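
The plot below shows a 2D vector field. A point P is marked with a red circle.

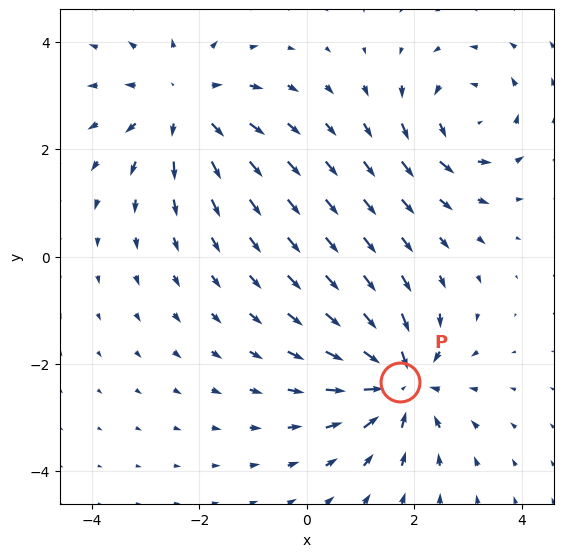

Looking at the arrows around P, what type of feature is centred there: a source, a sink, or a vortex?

sink

At P (1.7, -2.3) the arrows converge inward. Divergence about -5, curl ≈0 — negative divergence with near-zero curl is a sink.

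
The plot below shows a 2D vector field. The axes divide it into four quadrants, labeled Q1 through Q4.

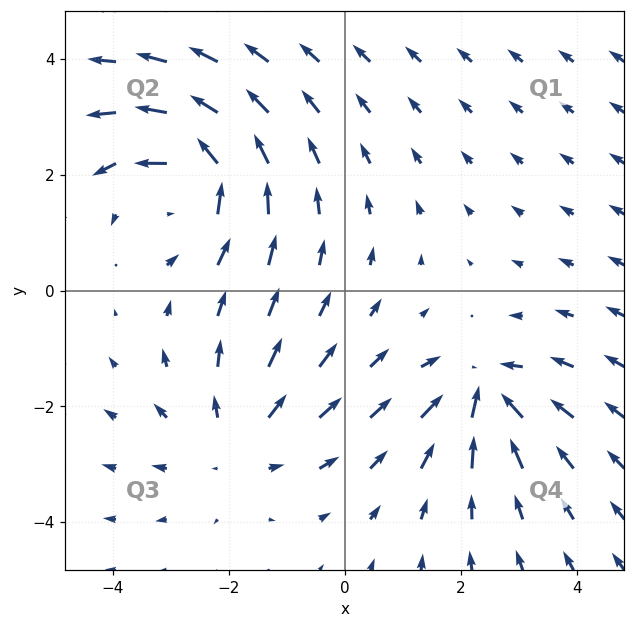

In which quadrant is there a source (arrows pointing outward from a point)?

Q3

The source sits at approximately (-1.9, -2.6), which lies in quadrant Q3. The divergence there is about +2, positive as expected for a source.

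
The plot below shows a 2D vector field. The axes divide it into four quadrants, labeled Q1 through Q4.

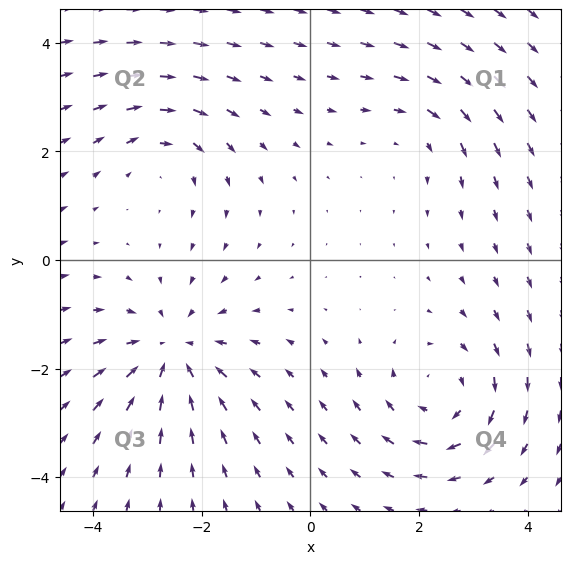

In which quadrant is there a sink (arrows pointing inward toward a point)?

The sink sits at approximately (-2.6, -1.7), which lies in quadrant Q3. The divergence there is about -4, negative as expected for a sink.

Q3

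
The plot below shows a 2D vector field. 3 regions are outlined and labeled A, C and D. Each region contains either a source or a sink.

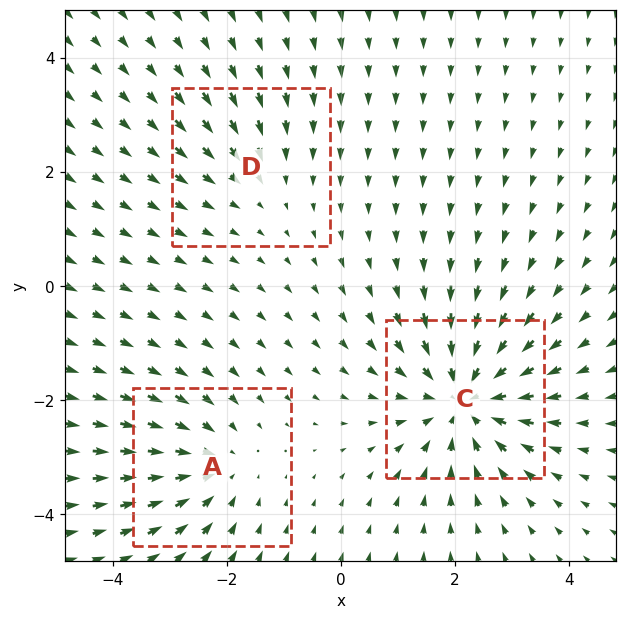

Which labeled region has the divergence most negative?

C

Divergence at each region's feature centre — A: about -3, C: about -5, D: about -2. Region C is most negative.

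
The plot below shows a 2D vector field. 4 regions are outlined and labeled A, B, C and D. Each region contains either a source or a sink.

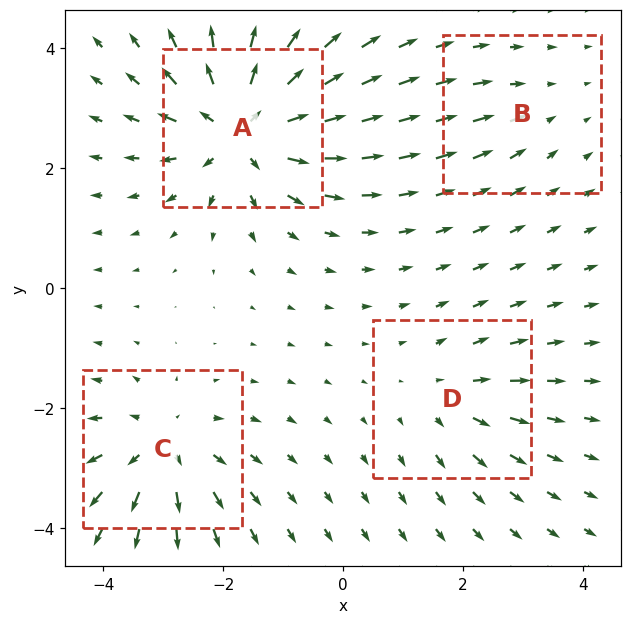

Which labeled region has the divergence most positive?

A

Divergence at each region's feature centre — A: about +8, B: about -2, C: about +5, D: about +3. Region A is most positive.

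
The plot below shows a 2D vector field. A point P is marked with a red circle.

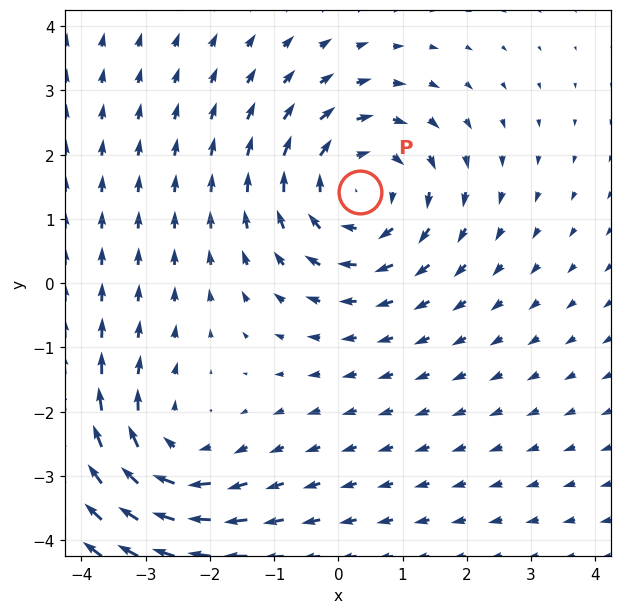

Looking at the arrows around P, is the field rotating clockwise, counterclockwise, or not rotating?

clockwise

Near P at (0.3, 1.4) the arrows circulate clockwise. The curl (z-component) there is about -4; negative curl means clockwise rotation.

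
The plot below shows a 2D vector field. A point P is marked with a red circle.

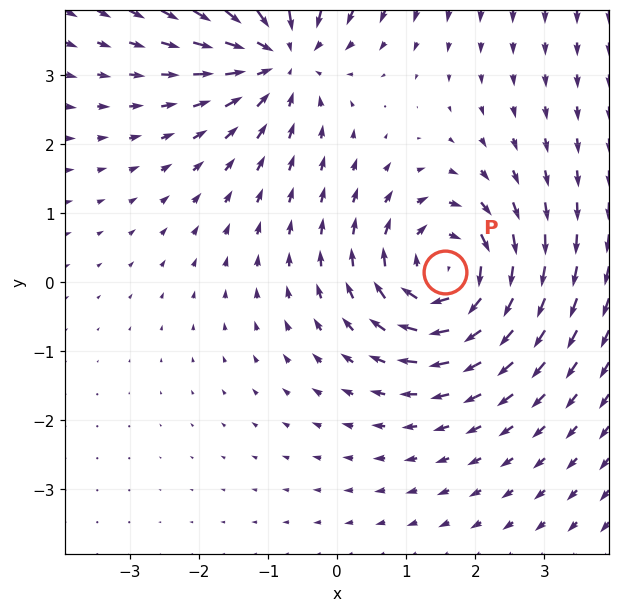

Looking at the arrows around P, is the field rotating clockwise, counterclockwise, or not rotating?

Near P at (1.6, 0.2) the arrows circulate clockwise. The curl (z-component) there is about -5; negative curl means clockwise rotation.

clockwise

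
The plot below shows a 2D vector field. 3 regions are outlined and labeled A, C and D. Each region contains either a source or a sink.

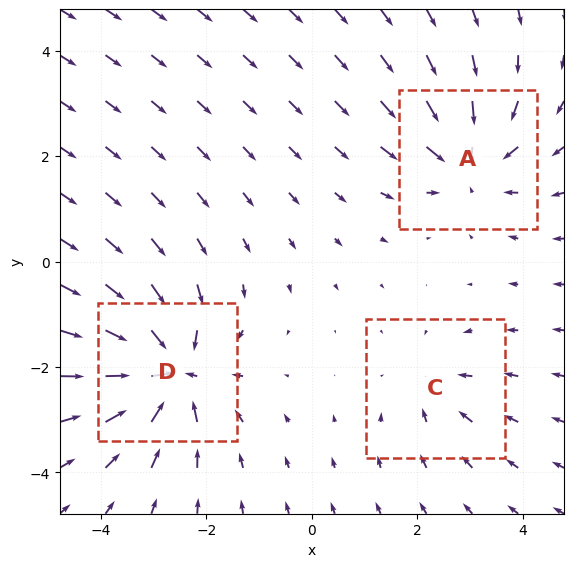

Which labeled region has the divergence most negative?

Divergence at each region's feature centre — A: about -4, C: about -2, D: about -6. Region D is most negative.

D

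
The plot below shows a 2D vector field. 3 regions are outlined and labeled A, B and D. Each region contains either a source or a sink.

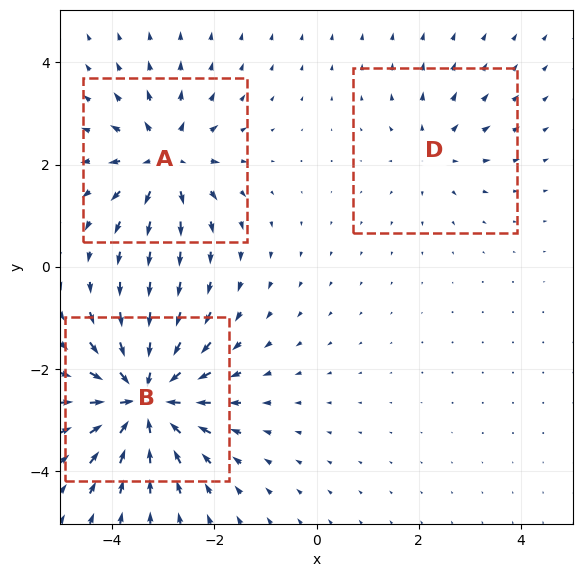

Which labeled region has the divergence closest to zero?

D

Divergence at each region's feature centre — A: about +4, B: about -6, D: about +2. Region D is closest to zero.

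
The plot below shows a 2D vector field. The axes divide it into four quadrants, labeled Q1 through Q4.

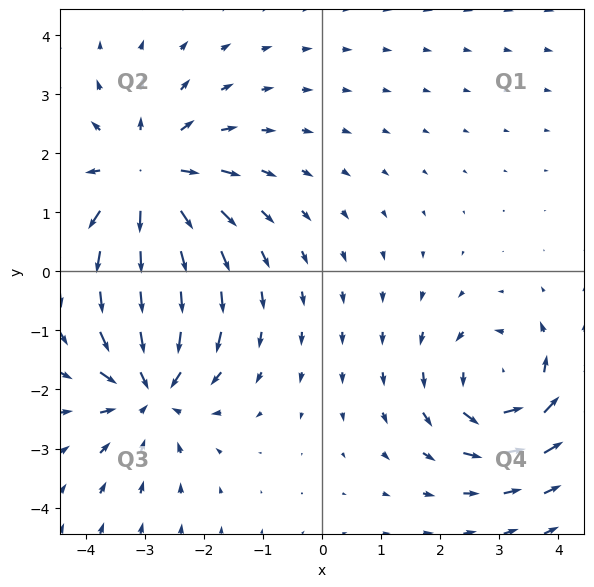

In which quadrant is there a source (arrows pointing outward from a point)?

The source sits at approximately (-2.9, 1.6), which lies in quadrant Q2. The divergence there is about +3, positive as expected for a source.

Q2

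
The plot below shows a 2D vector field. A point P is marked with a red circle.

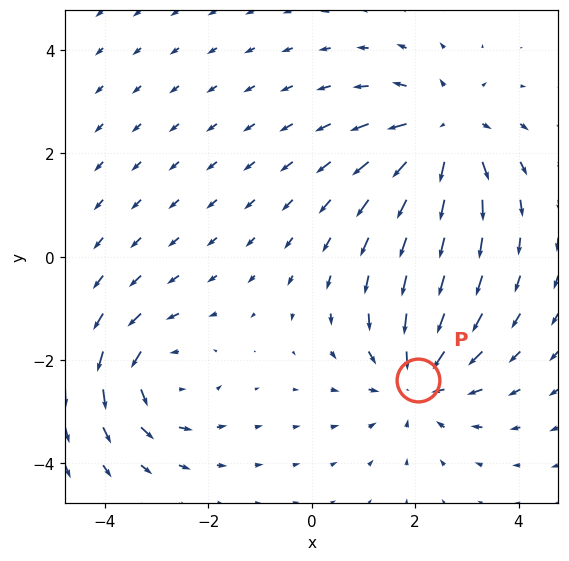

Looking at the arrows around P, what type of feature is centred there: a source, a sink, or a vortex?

sink

At P (2.1, -2.4) the arrows converge inward. Divergence about -4, curl ≈0 — negative divergence with near-zero curl is a sink.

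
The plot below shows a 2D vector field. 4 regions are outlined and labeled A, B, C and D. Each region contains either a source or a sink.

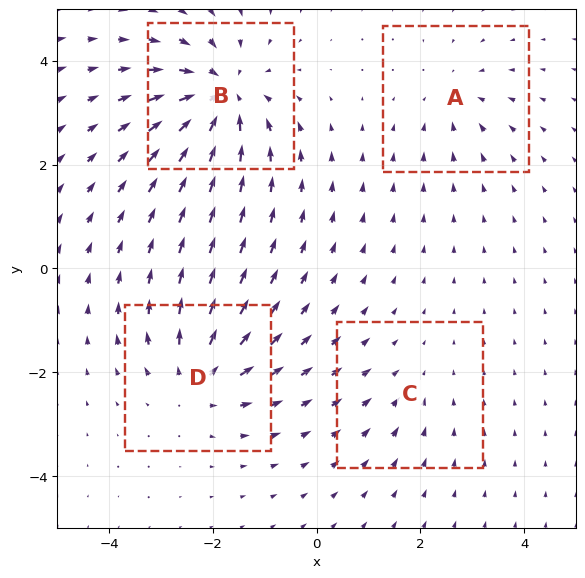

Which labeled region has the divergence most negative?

B

Divergence at each region's feature centre — A: about -3, B: about -7, C: about -2, D: about +5. Region B is most negative.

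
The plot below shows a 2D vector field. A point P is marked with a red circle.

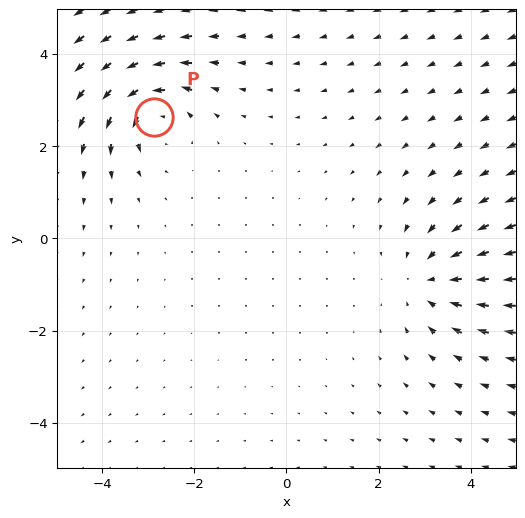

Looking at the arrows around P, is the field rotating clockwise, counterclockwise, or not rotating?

counterclockwise

Near P at (-2.9, 2.6) the arrows circulate counterclockwise. The curl (z-component) there is about +4; positive curl means counterclockwise rotation.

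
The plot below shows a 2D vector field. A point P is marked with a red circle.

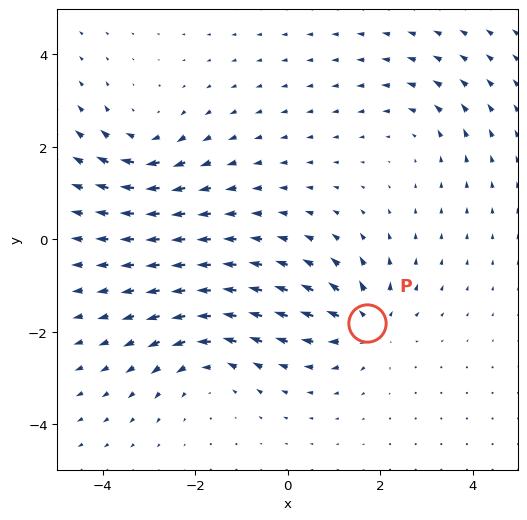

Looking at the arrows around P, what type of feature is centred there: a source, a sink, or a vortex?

At P (1.7, -1.8) the arrows spread outward. Divergence about +5, curl ≈0 — positive divergence with near-zero curl is a source.

source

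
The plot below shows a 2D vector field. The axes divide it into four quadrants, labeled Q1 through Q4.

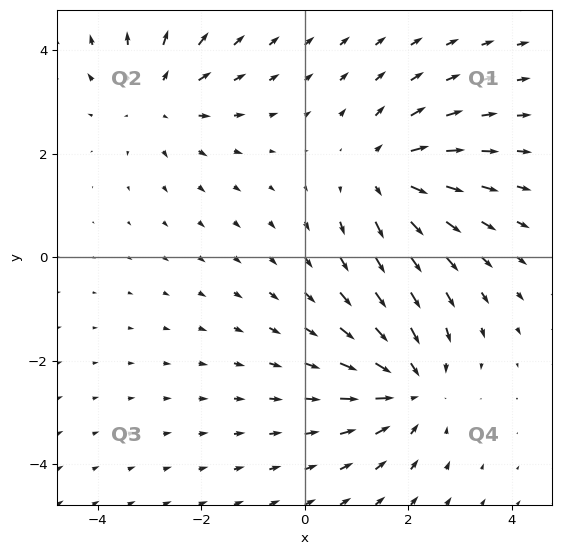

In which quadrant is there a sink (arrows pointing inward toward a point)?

The sink sits at approximately (2.0, -2.5), which lies in quadrant Q4. The divergence there is about -4, negative as expected for a sink.

Q4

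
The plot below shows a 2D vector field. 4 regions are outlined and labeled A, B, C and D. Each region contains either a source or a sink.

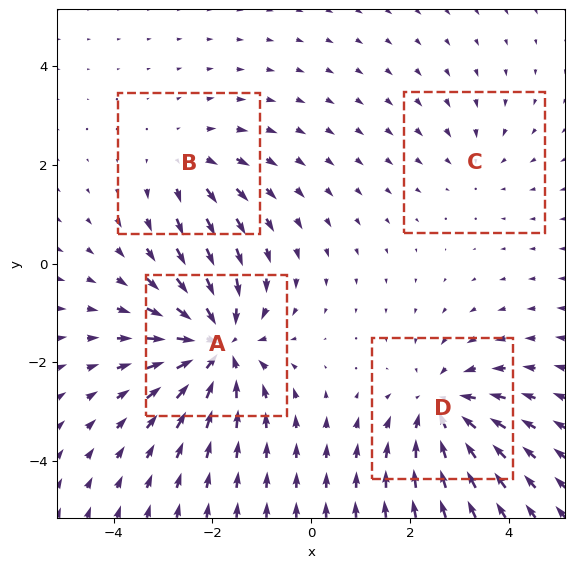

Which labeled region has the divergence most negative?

Divergence at each region's feature centre — A: about -6, B: about +3, C: about -2, D: about -5. Region A is most negative.

A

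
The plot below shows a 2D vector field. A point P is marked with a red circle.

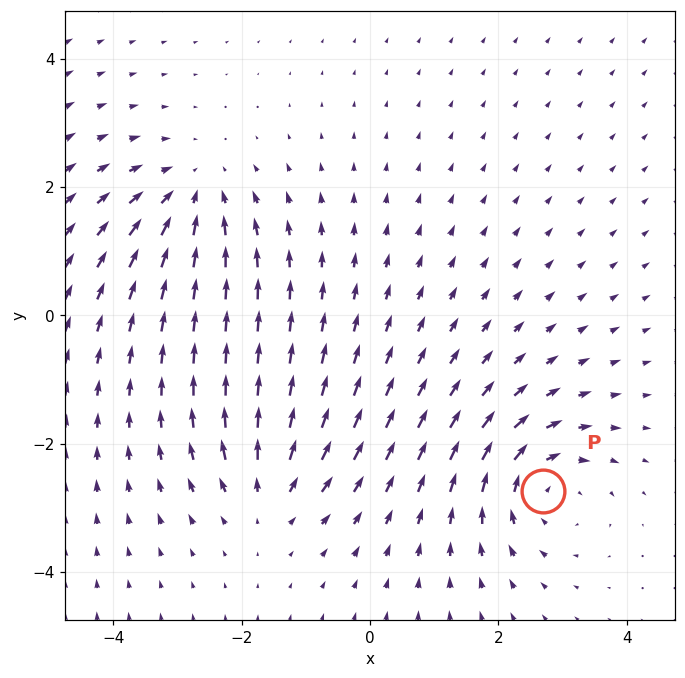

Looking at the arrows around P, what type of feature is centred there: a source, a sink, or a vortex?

vortex

At P (2.7, -2.7) the arrows circulate clockwise. Divergence ≈0, curl about -5 — near-zero divergence with nonzero curl is a vortex.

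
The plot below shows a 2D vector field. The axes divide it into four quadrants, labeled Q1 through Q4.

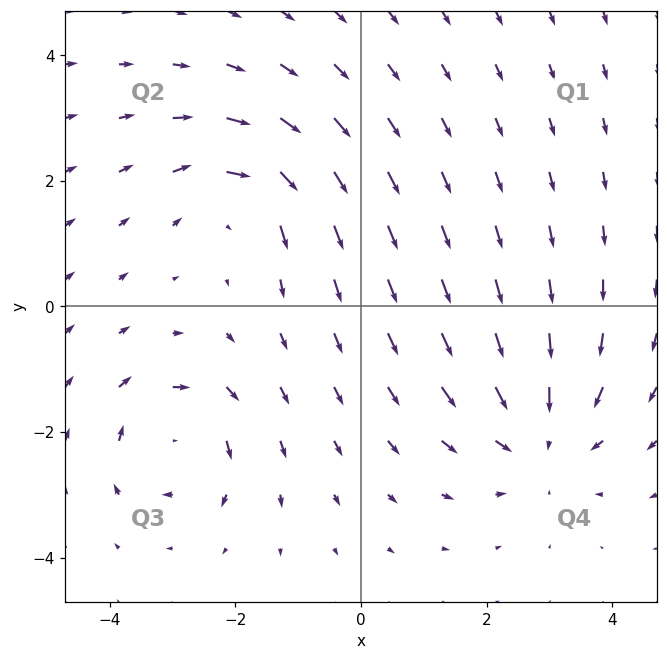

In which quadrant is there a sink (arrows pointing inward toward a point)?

The sink sits at approximately (2.9, -2.1), which lies in quadrant Q4. The divergence there is about -3, negative as expected for a sink.

Q4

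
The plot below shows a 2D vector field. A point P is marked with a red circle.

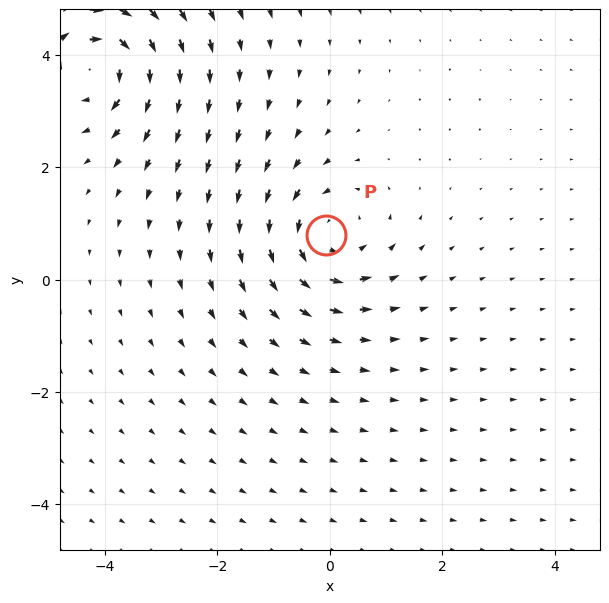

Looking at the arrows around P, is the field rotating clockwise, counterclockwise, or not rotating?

Near P at (-0.1, 0.8) the arrows circulate counterclockwise. The curl (z-component) there is about +4; positive curl means counterclockwise rotation.

counterclockwise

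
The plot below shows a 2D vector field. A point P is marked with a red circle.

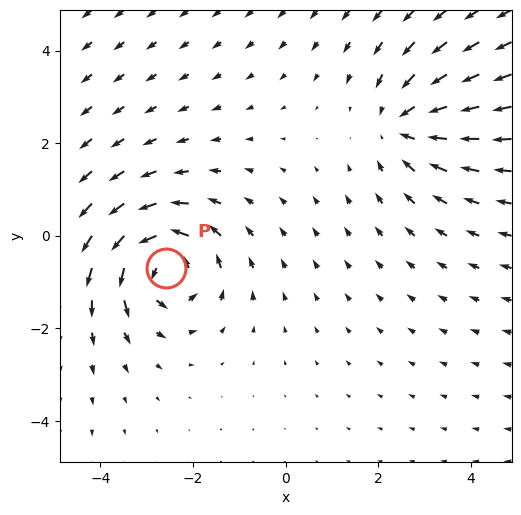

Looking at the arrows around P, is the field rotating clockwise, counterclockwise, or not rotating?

counterclockwise

Near P at (-2.6, -0.7) the arrows circulate counterclockwise. The curl (z-component) there is about +5; positive curl means counterclockwise rotation.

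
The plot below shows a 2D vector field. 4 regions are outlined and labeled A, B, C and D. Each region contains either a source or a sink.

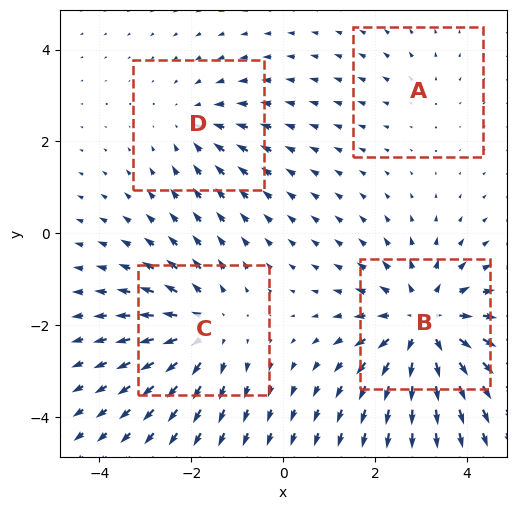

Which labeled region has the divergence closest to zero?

A

Divergence at each region's feature centre — A: about +2, B: about +6, C: about +4, D: about -3. Region A is closest to zero.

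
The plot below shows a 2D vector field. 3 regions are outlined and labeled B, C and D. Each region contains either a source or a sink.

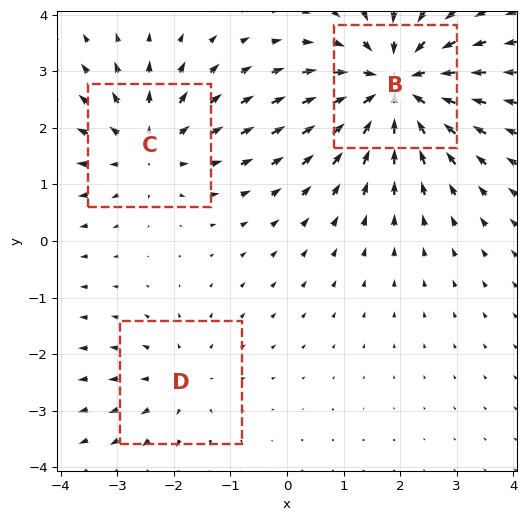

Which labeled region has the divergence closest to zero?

Divergence at each region's feature centre — B: about -5, C: about +3, D: about +2. Region D is closest to zero.

D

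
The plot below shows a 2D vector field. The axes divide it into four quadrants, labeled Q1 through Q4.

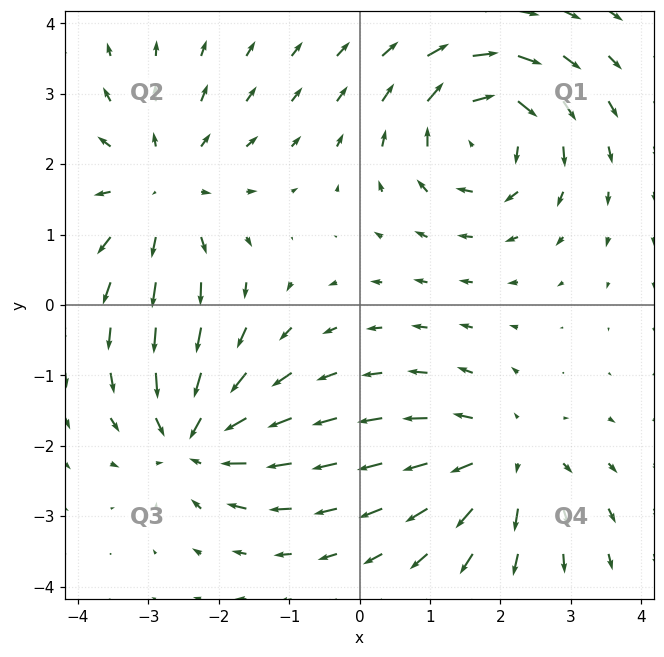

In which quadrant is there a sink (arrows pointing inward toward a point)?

The sink sits at approximately (-2.3, -1.9), which lies in quadrant Q3. The divergence there is about -5, negative as expected for a sink.

Q3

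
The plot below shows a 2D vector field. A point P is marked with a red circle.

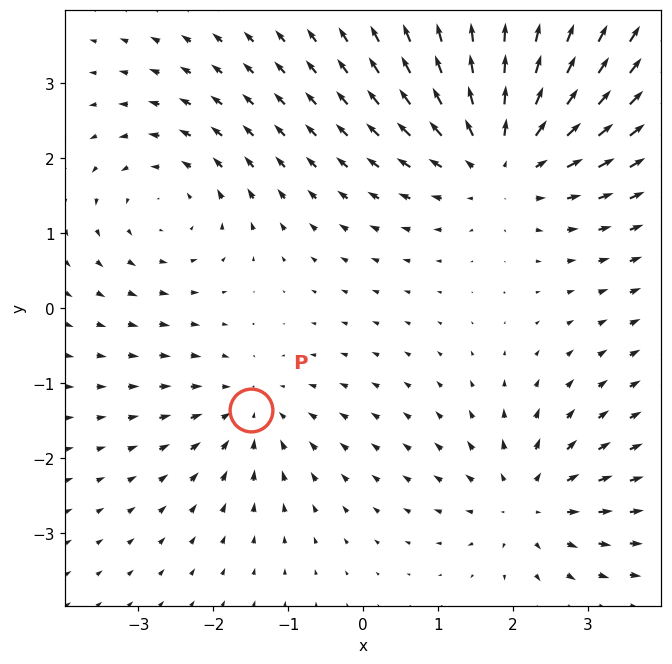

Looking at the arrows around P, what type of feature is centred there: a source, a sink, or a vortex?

At P (-1.5, -1.4) the arrows converge inward. Divergence about -3, curl ≈0 — negative divergence with near-zero curl is a sink.

sink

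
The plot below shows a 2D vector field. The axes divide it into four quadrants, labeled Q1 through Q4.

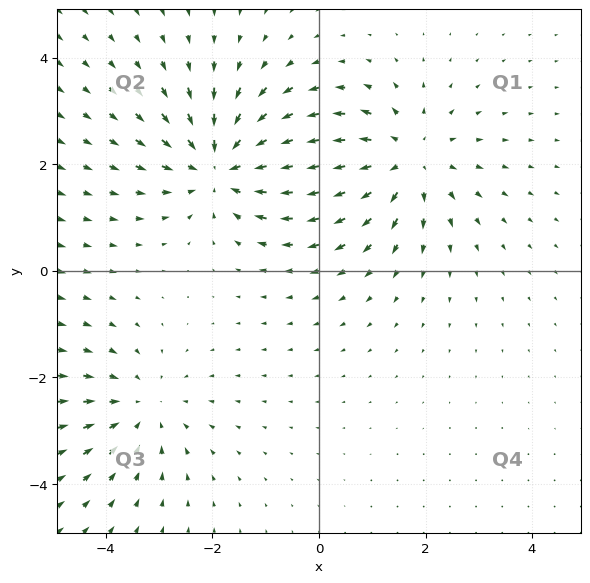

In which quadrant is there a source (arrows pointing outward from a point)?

The source sits at approximately (1.6, 2.1), which lies in quadrant Q1. The divergence there is about +3, positive as expected for a source.

Q1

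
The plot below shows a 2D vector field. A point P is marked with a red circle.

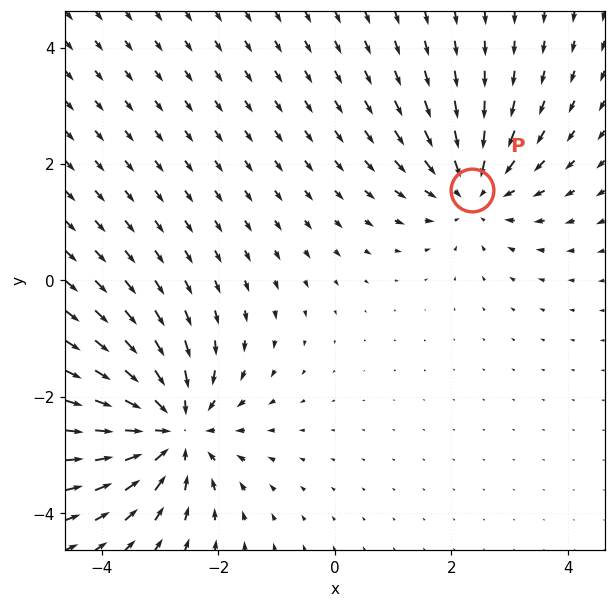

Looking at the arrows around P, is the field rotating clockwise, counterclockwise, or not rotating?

Near P at (2.4, 1.6) the arrows show no circulation. The curl there is ≈0.

not rotating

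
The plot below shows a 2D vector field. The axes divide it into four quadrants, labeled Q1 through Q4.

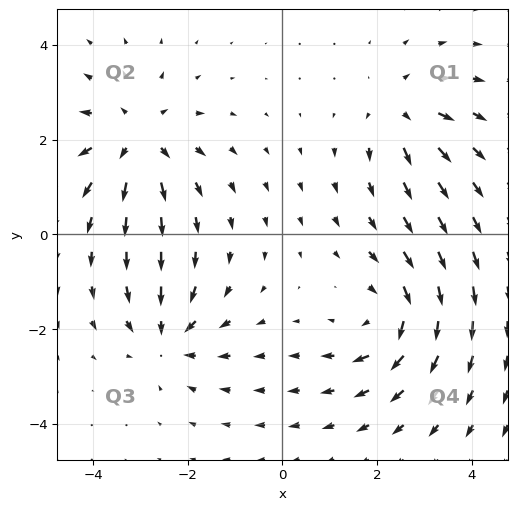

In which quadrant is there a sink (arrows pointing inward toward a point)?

The sink sits at approximately (-2.4, -2.2), which lies in quadrant Q3. The divergence there is about -4, negative as expected for a sink.

Q3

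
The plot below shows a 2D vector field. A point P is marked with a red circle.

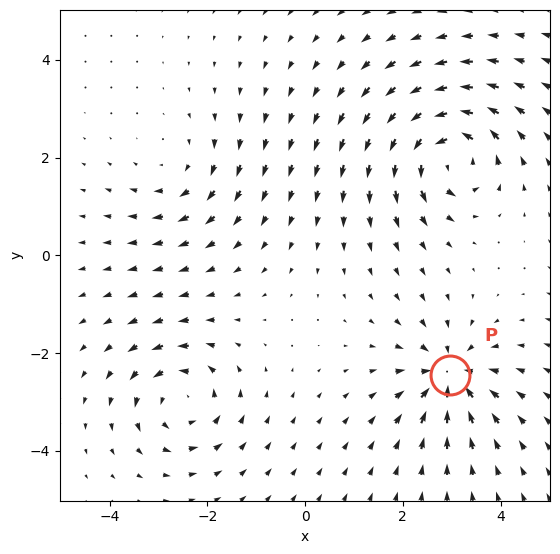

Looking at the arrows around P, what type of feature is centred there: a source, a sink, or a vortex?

At P (3.0, -2.5) the arrows converge inward. Divergence about -4, curl ≈0 — negative divergence with near-zero curl is a sink.

sink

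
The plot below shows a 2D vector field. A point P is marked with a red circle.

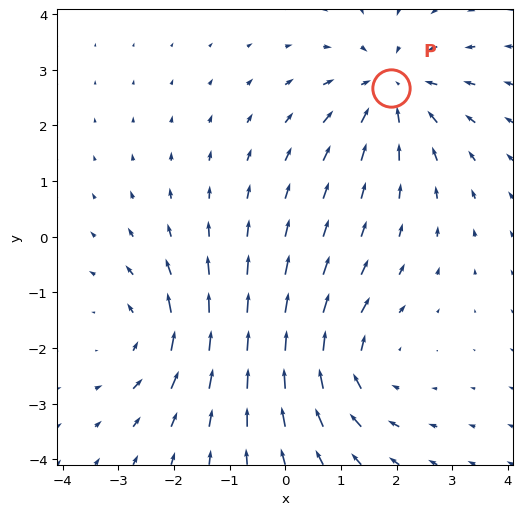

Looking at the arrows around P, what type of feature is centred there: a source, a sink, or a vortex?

At P (1.9, 2.7) the arrows converge inward. Divergence about -4, curl ≈0 — negative divergence with near-zero curl is a sink.

sink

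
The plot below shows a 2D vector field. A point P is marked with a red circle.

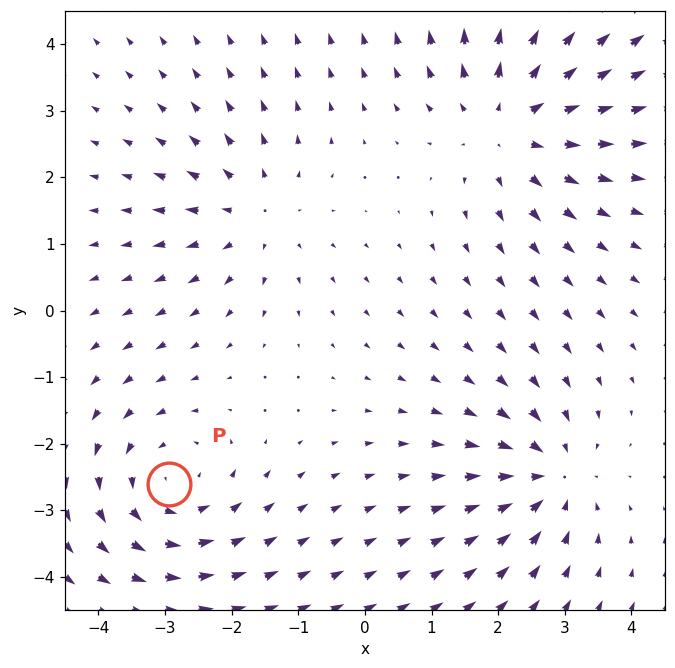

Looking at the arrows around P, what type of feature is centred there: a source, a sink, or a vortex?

At P (-2.9, -2.6) the arrows circulate counterclockwise. Divergence ≈0, curl about +4 — near-zero divergence with nonzero curl is a vortex.

vortex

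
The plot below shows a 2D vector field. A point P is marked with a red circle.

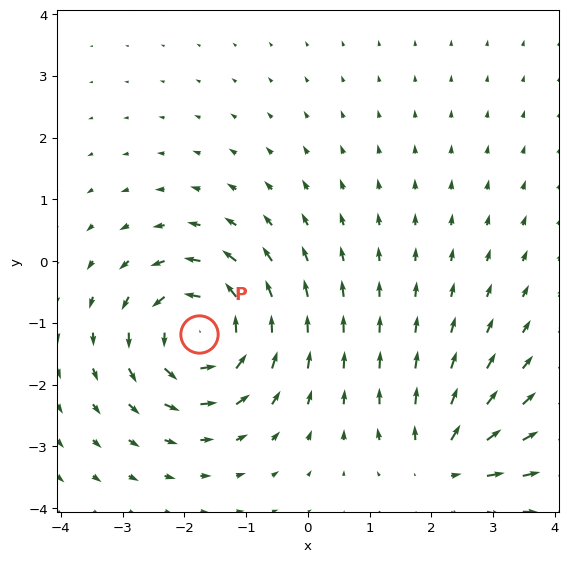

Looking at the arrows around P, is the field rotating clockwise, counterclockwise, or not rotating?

counterclockwise

Near P at (-1.8, -1.2) the arrows circulate counterclockwise. The curl (z-component) there is about +6; positive curl means counterclockwise rotation.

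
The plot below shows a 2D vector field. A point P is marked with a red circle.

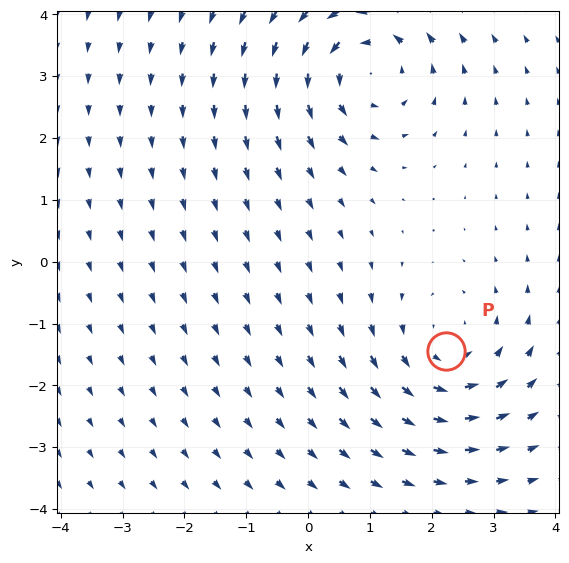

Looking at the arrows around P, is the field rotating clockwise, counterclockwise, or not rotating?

Near P at (2.2, -1.4) the arrows circulate counterclockwise. The curl (z-component) there is about +3; positive curl means counterclockwise rotation.

counterclockwise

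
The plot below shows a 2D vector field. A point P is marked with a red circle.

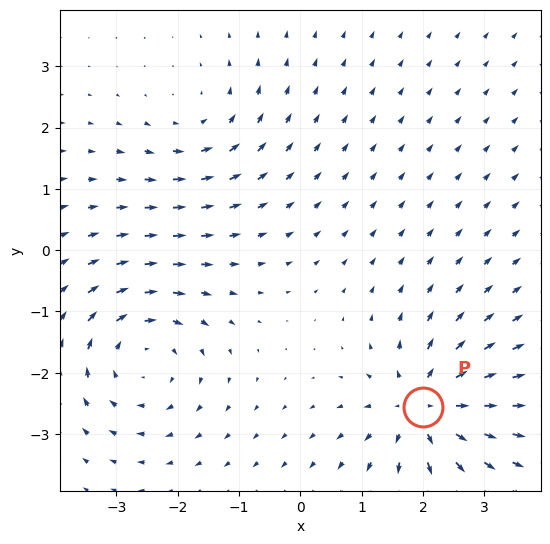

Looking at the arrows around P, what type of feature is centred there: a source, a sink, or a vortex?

At P (2.0, -2.6) the arrows spread outward. Divergence about +6, curl ≈0 — positive divergence with near-zero curl is a source.

source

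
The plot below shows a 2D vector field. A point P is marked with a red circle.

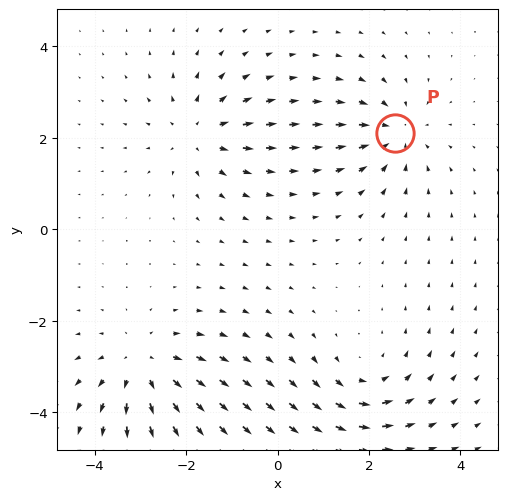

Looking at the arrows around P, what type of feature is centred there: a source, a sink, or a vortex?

At P (2.6, 2.1) the arrows converge inward. Divergence about -4, curl ≈0 — negative divergence with near-zero curl is a sink.

sink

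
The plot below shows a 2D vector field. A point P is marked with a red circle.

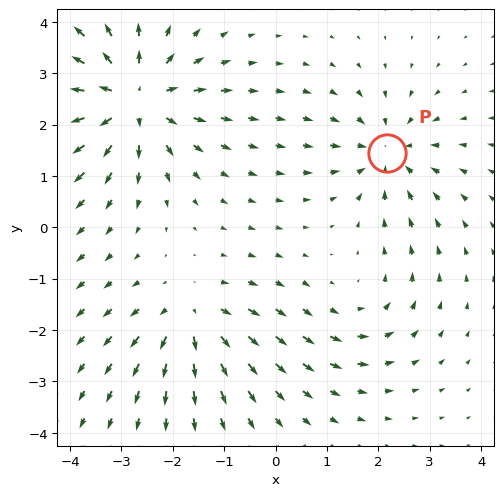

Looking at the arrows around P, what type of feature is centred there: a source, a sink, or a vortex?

sink

At P (2.2, 1.4) the arrows converge inward. Divergence about -3, curl ≈0 — negative divergence with near-zero curl is a sink.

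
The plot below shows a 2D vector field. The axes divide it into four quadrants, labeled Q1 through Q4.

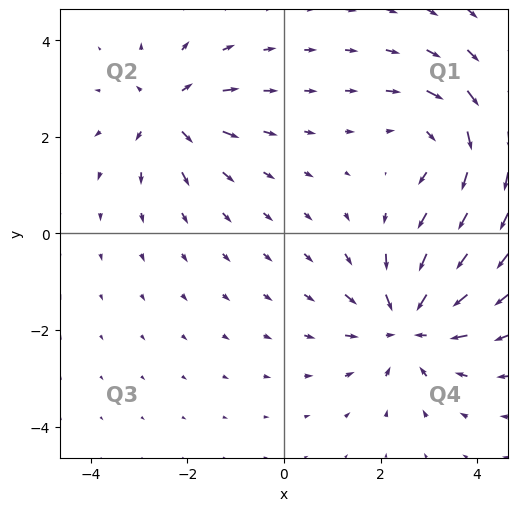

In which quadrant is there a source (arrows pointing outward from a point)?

The source sits at approximately (-2.4, 2.5), which lies in quadrant Q2. The divergence there is about +4, positive as expected for a source.

Q2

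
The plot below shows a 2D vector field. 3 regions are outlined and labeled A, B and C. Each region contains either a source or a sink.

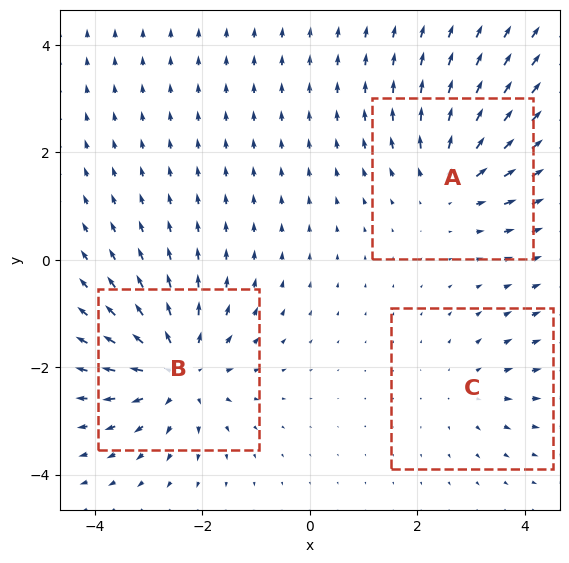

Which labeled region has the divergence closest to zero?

C

Divergence at each region's feature centre — A: about +4, B: about +5, C: about +2. Region C is closest to zero.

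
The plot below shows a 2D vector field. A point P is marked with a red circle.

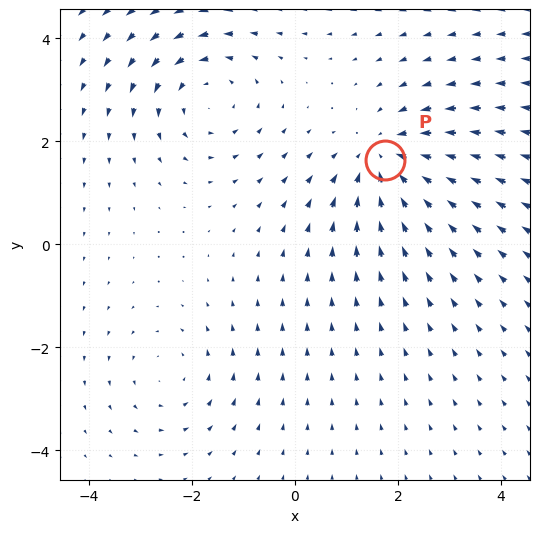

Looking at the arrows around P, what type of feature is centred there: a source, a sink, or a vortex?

At P (1.8, 1.6) the arrows converge inward. Divergence about -4, curl ≈0 — negative divergence with near-zero curl is a sink.

sink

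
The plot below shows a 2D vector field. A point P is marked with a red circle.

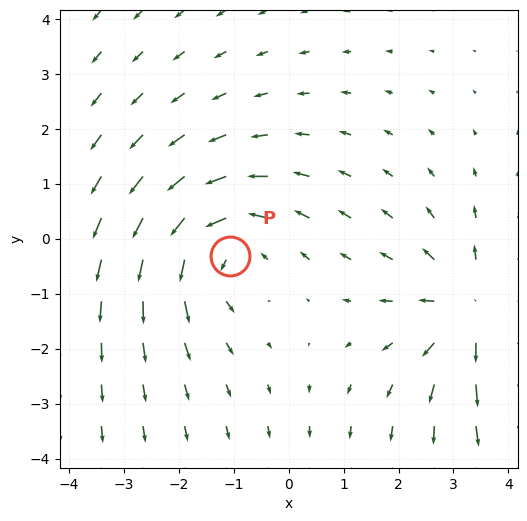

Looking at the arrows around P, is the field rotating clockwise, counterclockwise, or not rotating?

Near P at (-1.1, -0.3) the arrows circulate counterclockwise. The curl (z-component) there is about +2; positive curl means counterclockwise rotation.

counterclockwise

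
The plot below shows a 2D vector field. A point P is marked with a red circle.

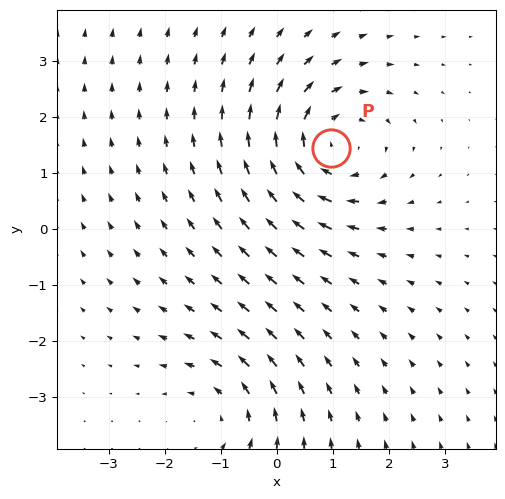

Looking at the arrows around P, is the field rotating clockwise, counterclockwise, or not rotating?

clockwise

Near P at (1.0, 1.4) the arrows circulate clockwise. The curl (z-component) there is about -3; negative curl means clockwise rotation.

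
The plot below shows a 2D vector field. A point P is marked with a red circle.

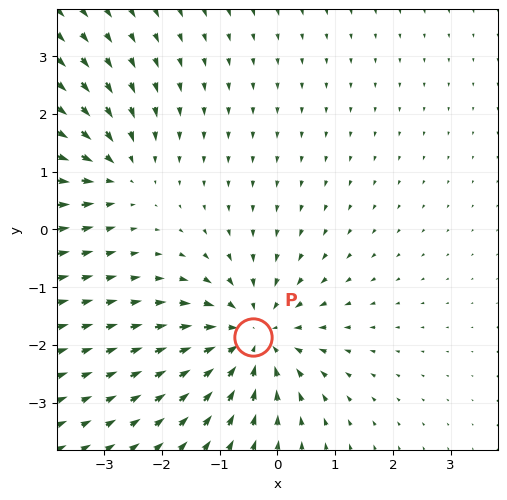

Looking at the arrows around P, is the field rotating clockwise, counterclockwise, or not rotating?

not rotating

Near P at (-0.4, -1.9) the arrows show no circulation. The curl there is ≈0.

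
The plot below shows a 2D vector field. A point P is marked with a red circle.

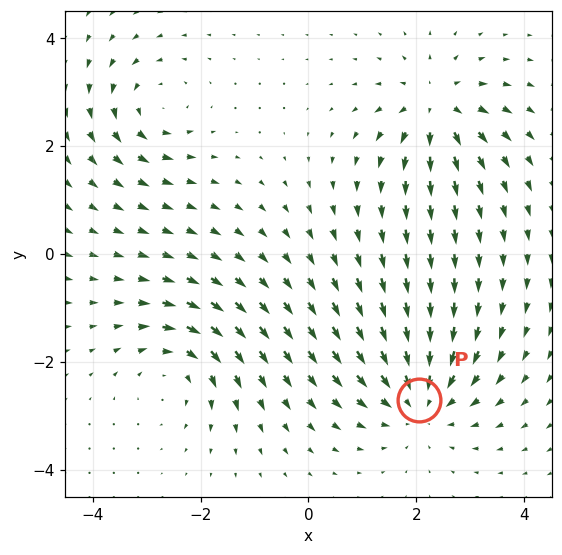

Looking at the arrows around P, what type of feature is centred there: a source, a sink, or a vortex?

sink

At P (2.1, -2.7) the arrows converge inward. Divergence about -4, curl ≈0 — negative divergence with near-zero curl is a sink.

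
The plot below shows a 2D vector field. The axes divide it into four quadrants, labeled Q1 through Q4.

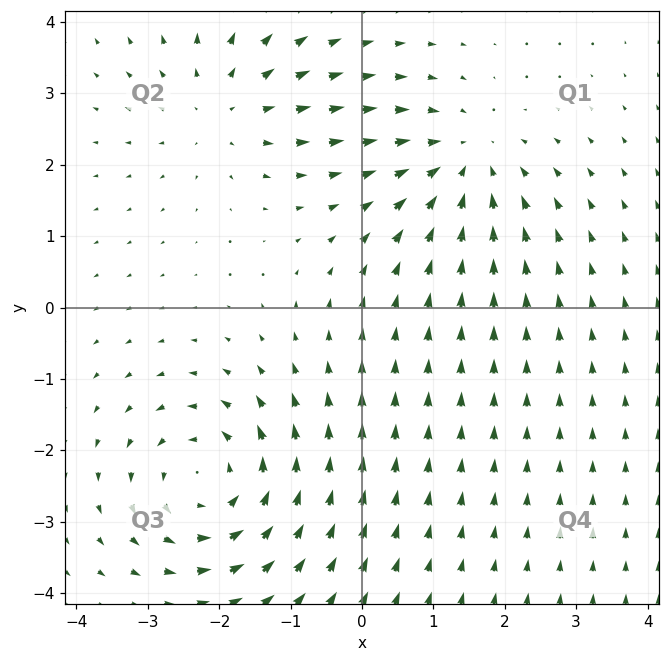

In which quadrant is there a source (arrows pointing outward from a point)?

The source sits at approximately (-1.9, 2.8), which lies in quadrant Q2. The divergence there is about +3, positive as expected for a source.

Q2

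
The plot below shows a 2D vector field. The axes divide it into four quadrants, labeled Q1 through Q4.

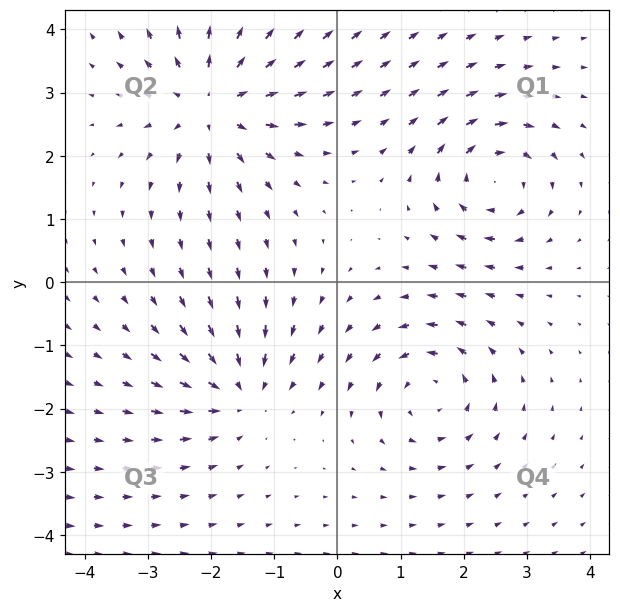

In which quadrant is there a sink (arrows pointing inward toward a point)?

The sink sits at approximately (-1.6, -1.7), which lies in quadrant Q3. The divergence there is about -4, negative as expected for a sink.

Q3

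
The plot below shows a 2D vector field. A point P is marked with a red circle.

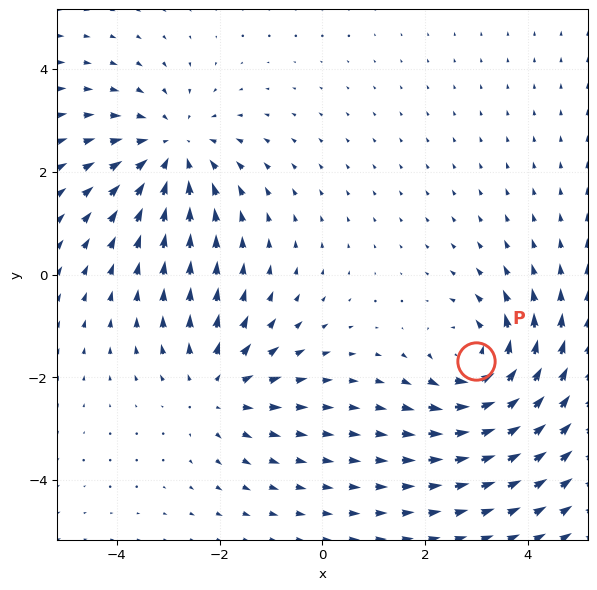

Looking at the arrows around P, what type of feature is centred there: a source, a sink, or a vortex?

At P (3.0, -1.7) the arrows circulate counterclockwise. Divergence ≈0, curl about +4 — near-zero divergence with nonzero curl is a vortex.

vortex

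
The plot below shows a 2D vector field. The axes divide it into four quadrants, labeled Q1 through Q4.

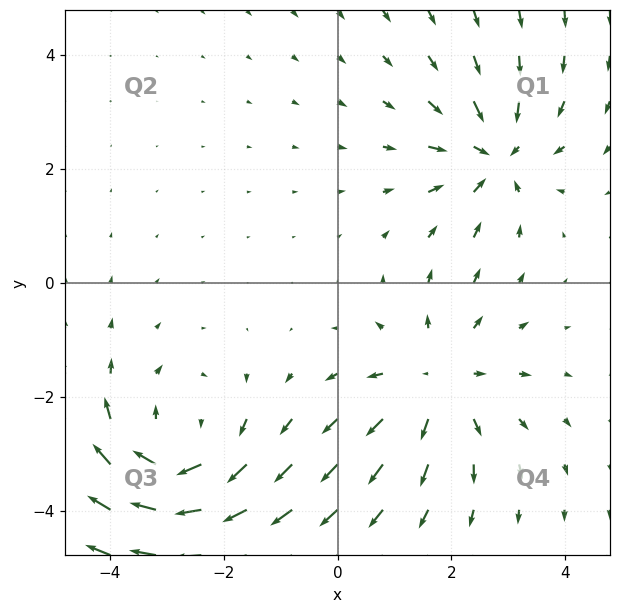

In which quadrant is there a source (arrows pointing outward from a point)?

Q4

The source sits at approximately (1.8, -1.7), which lies in quadrant Q4. The divergence there is about +3, positive as expected for a source.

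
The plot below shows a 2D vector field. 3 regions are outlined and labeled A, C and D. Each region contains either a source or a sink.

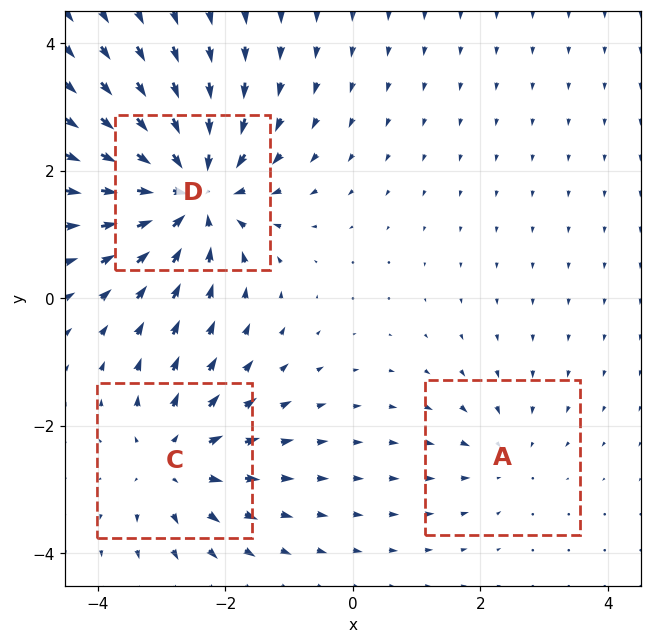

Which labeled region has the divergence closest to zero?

A

Divergence at each region's feature centre — A: about -2, C: about +3, D: about -5. Region A is closest to zero.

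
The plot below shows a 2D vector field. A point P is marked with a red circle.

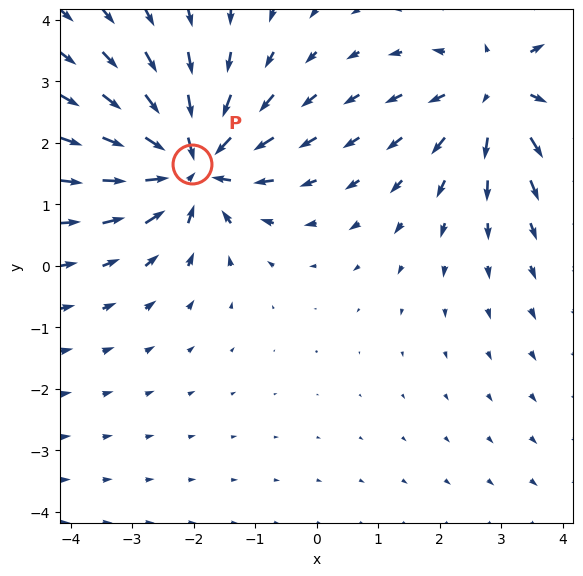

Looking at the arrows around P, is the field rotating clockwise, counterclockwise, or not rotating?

Near P at (-2.0, 1.7) the arrows show no circulation. The curl there is ≈0.

not rotating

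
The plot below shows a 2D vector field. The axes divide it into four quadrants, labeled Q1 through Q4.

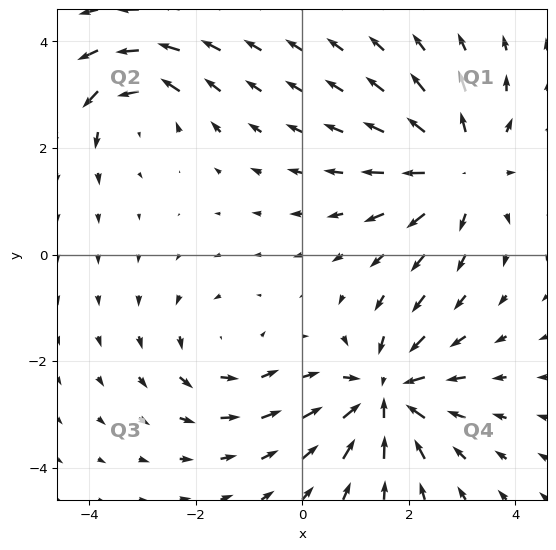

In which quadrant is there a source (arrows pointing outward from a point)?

The source sits at approximately (2.9, 1.6), which lies in quadrant Q1. The divergence there is about +4, positive as expected for a source.

Q1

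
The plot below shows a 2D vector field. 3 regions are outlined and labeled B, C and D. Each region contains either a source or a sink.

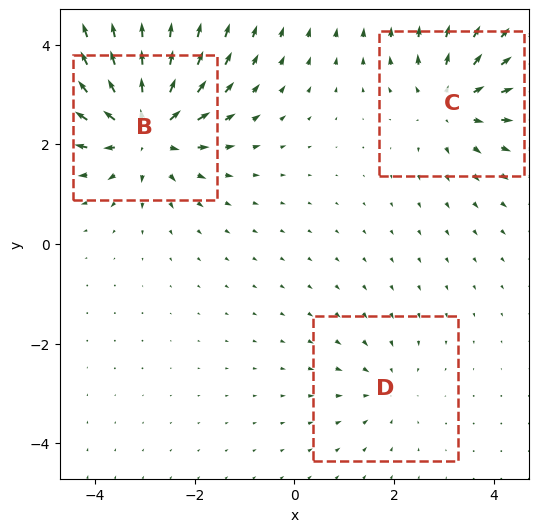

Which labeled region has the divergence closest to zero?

D

Divergence at each region's feature centre — B: about +6, C: about +4, D: about -2. Region D is closest to zero.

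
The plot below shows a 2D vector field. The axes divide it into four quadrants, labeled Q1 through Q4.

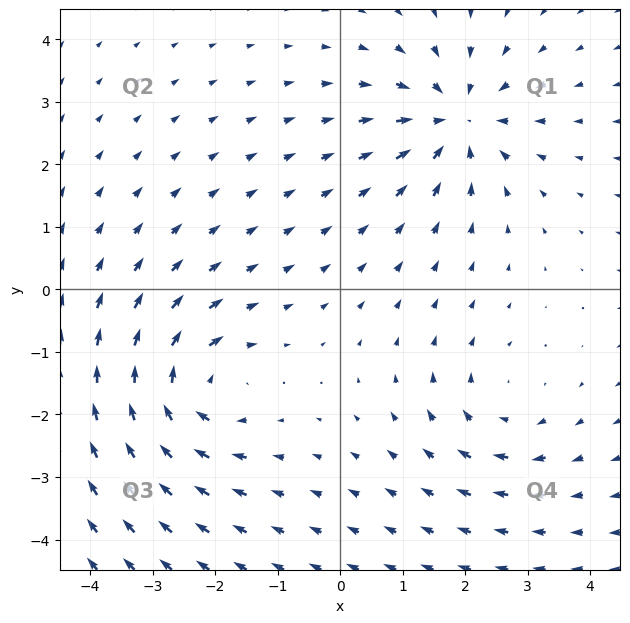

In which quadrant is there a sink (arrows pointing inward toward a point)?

Q1

The sink sits at approximately (1.9, 2.7), which lies in quadrant Q1. The divergence there is about -4, negative as expected for a sink.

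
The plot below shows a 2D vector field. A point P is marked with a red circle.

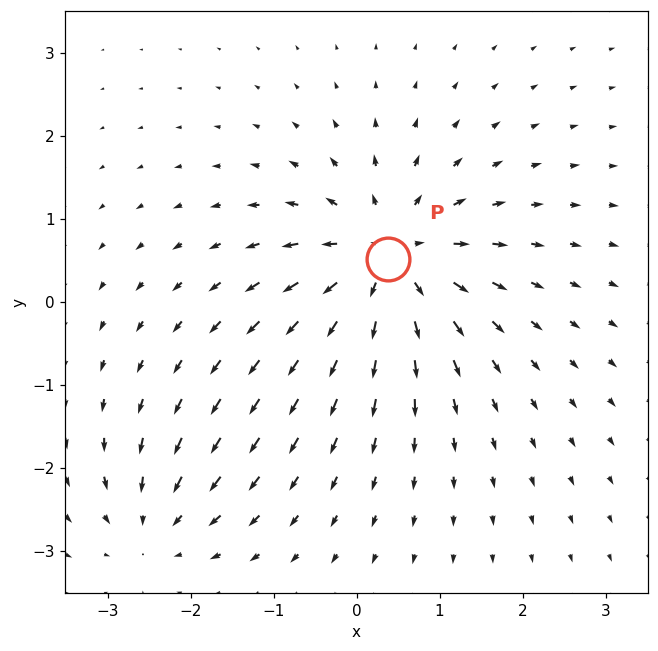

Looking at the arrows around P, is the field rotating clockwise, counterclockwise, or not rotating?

Near P at (0.4, 0.5) the arrows show no circulation. The curl there is ≈0.

not rotating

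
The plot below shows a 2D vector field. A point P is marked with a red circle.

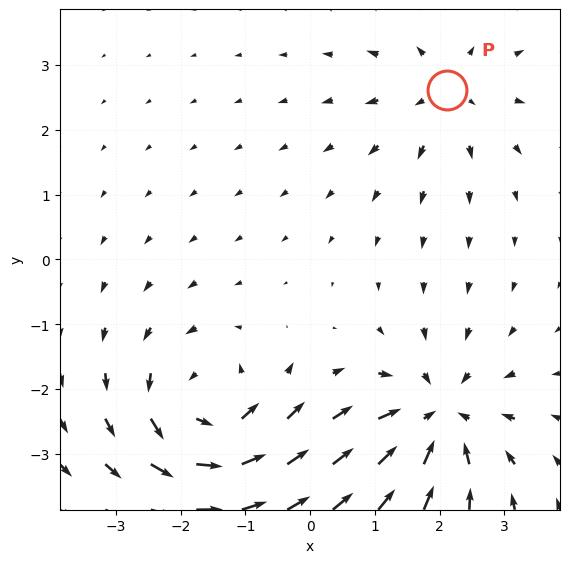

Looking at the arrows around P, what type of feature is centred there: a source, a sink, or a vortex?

source

At P (2.1, 2.6) the arrows spread outward. Divergence about +3, curl ≈0 — positive divergence with near-zero curl is a source.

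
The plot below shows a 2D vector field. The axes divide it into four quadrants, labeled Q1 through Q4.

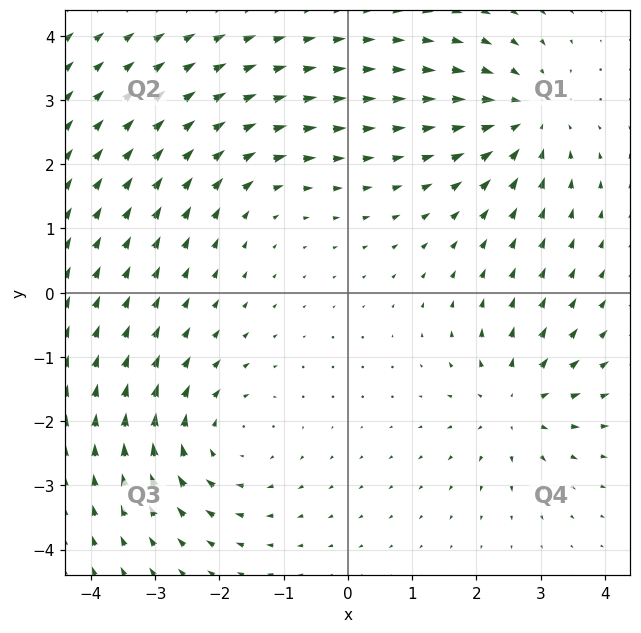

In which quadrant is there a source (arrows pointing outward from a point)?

Q4

The source sits at approximately (2.6, -1.7), which lies in quadrant Q4. The divergence there is about +5, positive as expected for a source.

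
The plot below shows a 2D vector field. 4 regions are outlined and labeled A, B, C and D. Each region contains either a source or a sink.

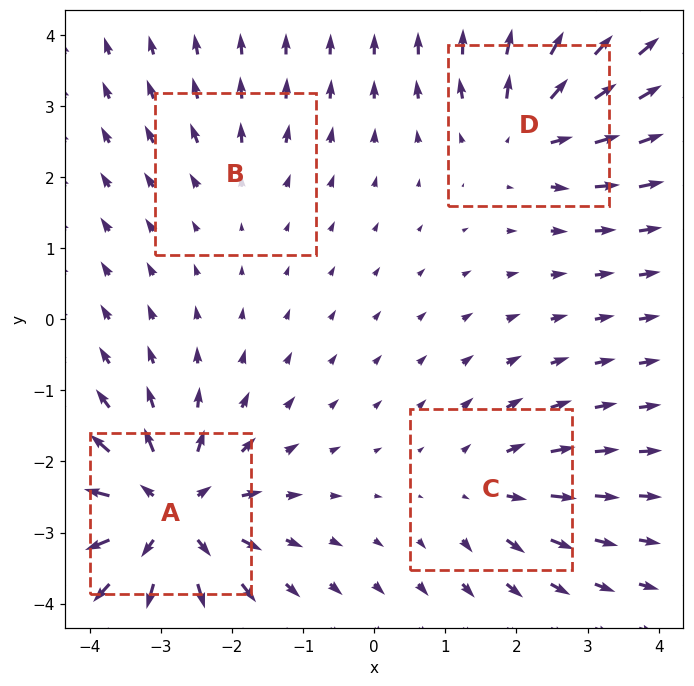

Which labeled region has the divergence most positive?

Divergence at each region's feature centre — A: about +8, B: about +2, C: about +4, D: about +6. Region A is most positive.

A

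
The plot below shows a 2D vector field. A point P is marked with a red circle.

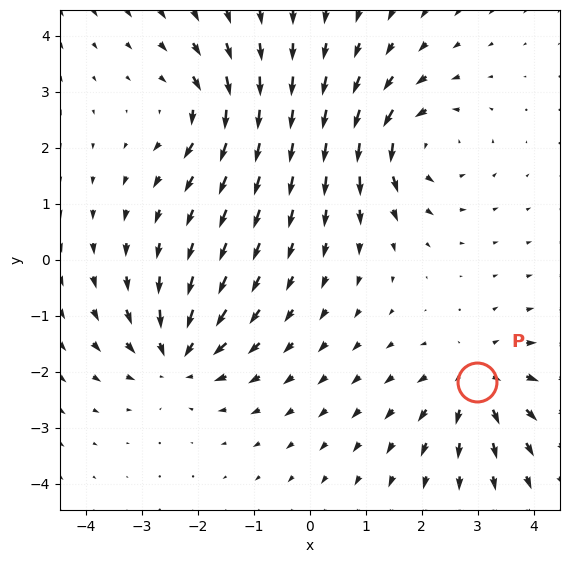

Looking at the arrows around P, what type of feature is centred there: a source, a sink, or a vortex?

At P (3.0, -2.2) the arrows spread outward. Divergence about +5, curl ≈0 — positive divergence with near-zero curl is a source.

source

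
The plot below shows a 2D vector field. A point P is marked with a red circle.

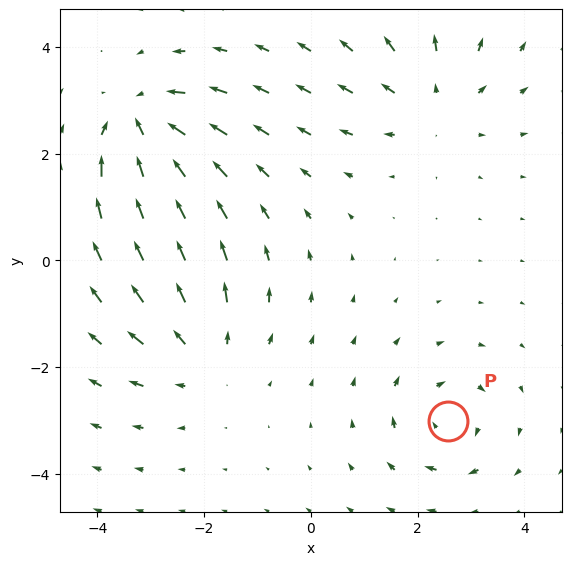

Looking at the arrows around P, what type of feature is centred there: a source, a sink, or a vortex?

vortex

At P (2.6, -3.0) the arrows circulate clockwise. Divergence ≈0, curl about -4 — near-zero divergence with nonzero curl is a vortex.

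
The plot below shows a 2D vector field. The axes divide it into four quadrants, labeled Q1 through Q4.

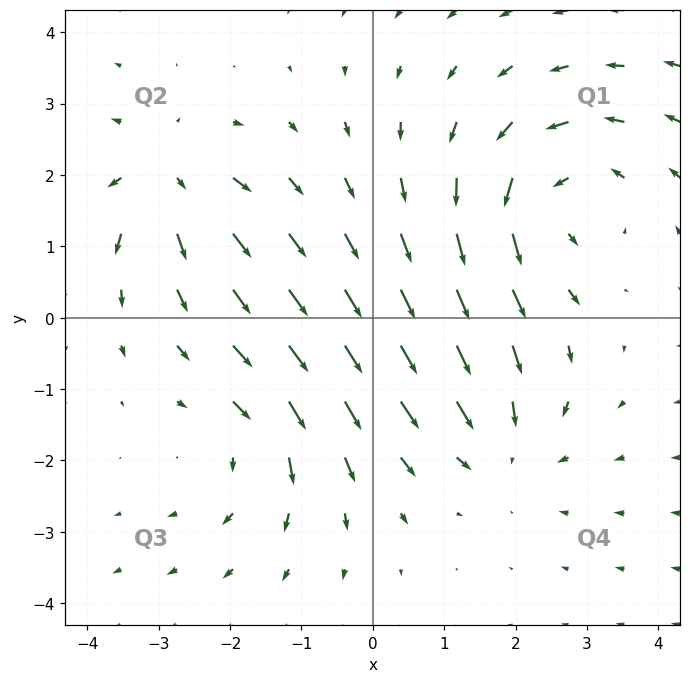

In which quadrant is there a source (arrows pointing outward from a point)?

Q2

The source sits at approximately (-2.9, 2.0), which lies in quadrant Q2. The divergence there is about +5, positive as expected for a source.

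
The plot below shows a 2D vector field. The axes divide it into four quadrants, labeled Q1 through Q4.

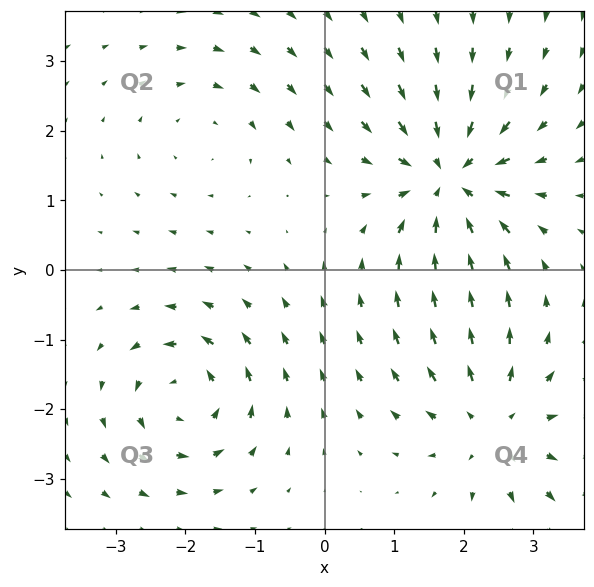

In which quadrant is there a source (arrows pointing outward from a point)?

Q4

The source sits at approximately (2.4, -2.2), which lies in quadrant Q4. The divergence there is about +4, positive as expected for a source.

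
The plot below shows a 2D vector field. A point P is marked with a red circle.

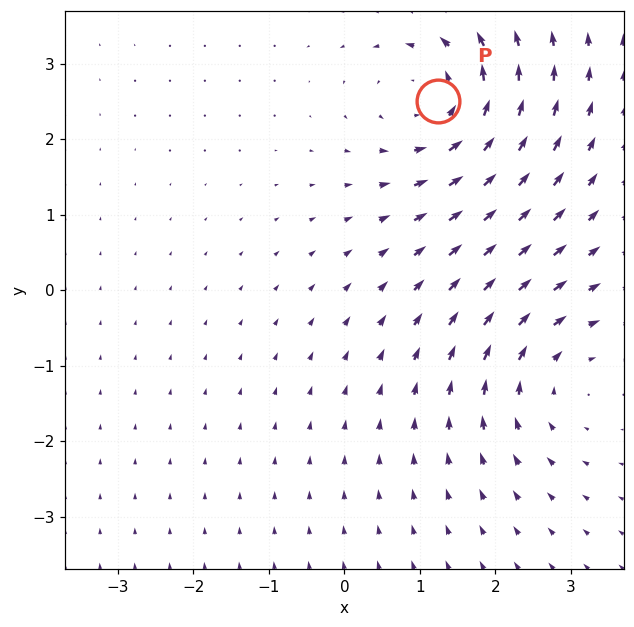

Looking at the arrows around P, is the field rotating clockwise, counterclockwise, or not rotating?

counterclockwise

Near P at (1.2, 2.5) the arrows circulate counterclockwise. The curl (z-component) there is about +4; positive curl means counterclockwise rotation.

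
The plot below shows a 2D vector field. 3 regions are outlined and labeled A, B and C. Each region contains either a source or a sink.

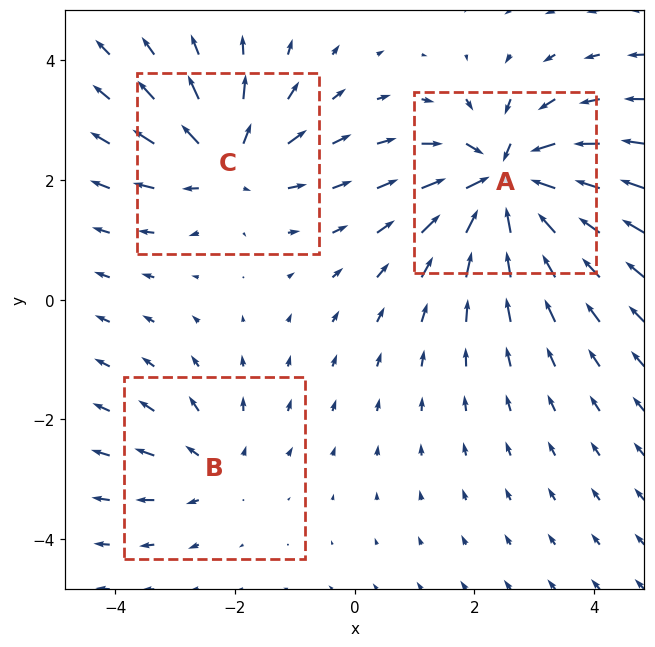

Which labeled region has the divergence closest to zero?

Divergence at each region's feature centre — A: about -6, B: about +2, C: about +4. Region B is closest to zero.

B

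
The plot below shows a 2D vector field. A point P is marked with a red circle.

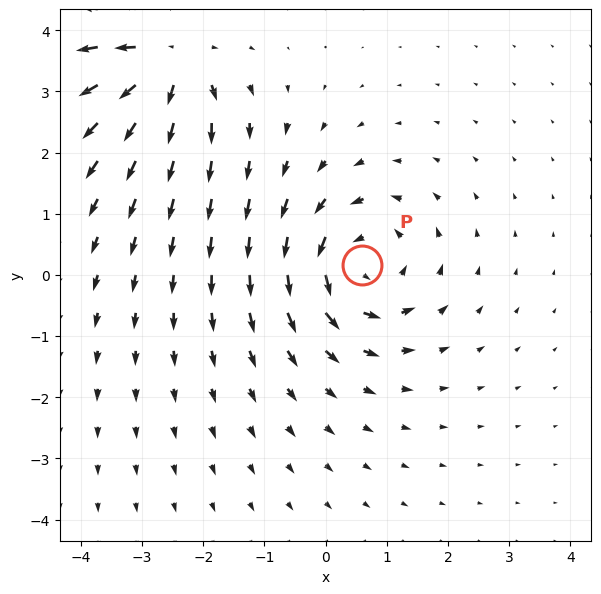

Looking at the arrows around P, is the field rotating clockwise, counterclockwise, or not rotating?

counterclockwise

Near P at (0.6, 0.2) the arrows circulate counterclockwise. The curl (z-component) there is about +5; positive curl means counterclockwise rotation.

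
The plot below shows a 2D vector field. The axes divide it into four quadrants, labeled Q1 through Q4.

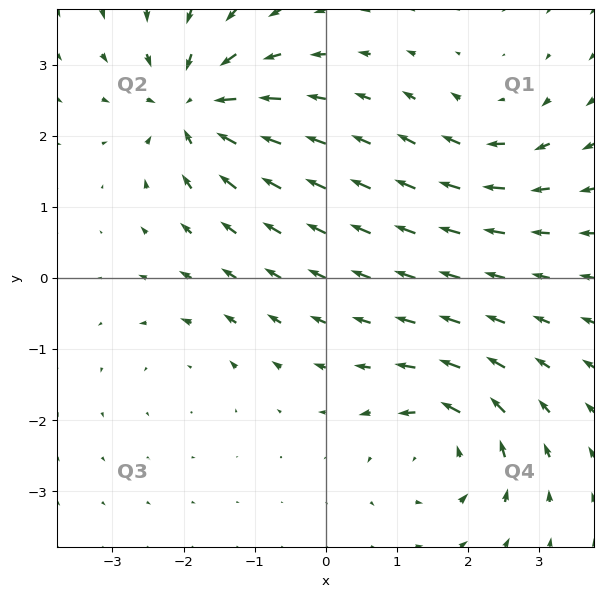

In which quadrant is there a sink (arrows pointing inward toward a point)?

Q2

The sink sits at approximately (-1.8, 2.4), which lies in quadrant Q2. The divergence there is about -7, negative as expected for a sink.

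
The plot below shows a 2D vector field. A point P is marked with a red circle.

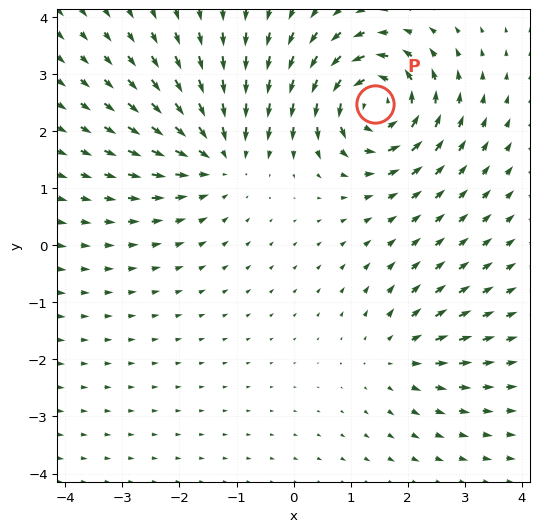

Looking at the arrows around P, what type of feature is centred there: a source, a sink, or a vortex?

At P (1.4, 2.5) the arrows circulate counterclockwise. Divergence ≈0, curl about +7 — near-zero divergence with nonzero curl is a vortex.

vortex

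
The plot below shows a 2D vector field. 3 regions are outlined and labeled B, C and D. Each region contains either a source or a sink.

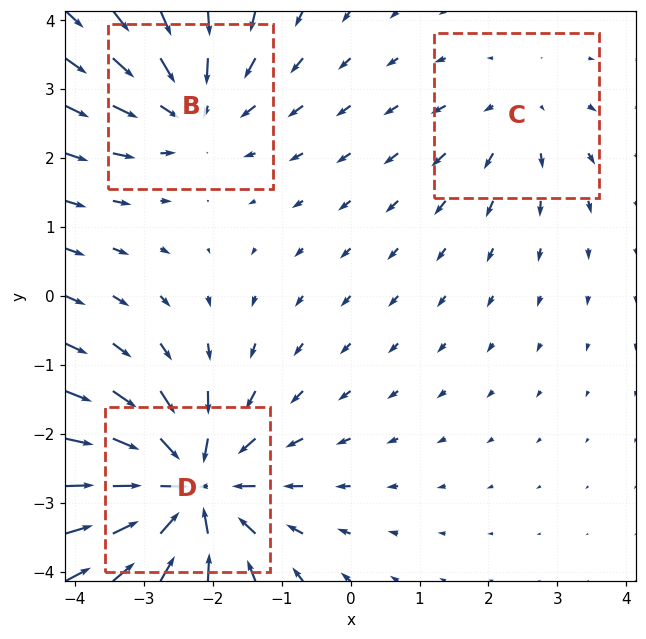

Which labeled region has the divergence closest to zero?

C

Divergence at each region's feature centre — B: about -3, C: about +2, D: about -5. Region C is closest to zero.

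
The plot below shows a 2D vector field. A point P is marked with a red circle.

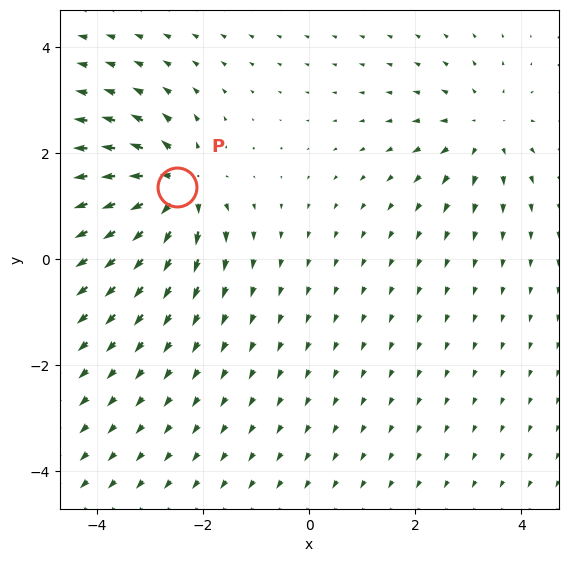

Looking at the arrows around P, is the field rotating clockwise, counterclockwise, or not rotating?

not rotating

Near P at (-2.5, 1.4) the arrows show no circulation. The curl there is ≈0.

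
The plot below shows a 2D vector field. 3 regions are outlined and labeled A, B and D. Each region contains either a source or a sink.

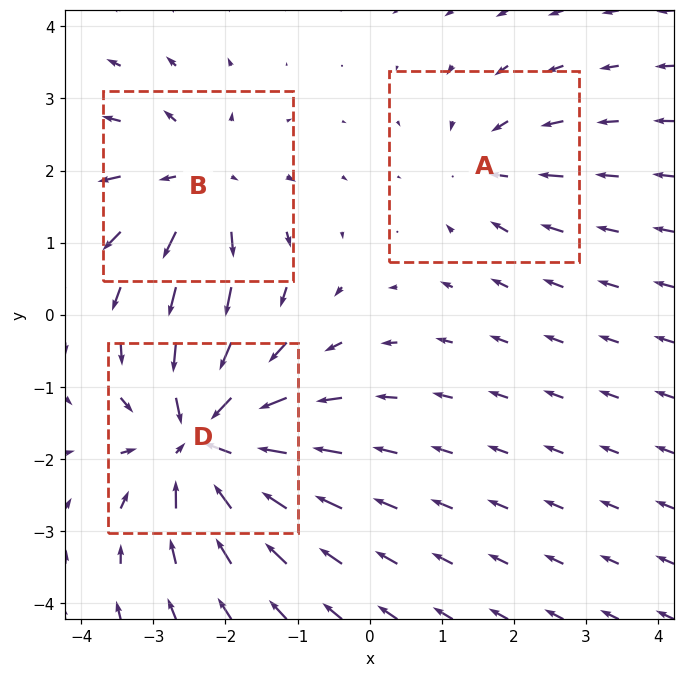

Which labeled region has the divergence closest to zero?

Divergence at each region's feature centre — A: about -2, B: about +3, D: about -5. Region A is closest to zero.

A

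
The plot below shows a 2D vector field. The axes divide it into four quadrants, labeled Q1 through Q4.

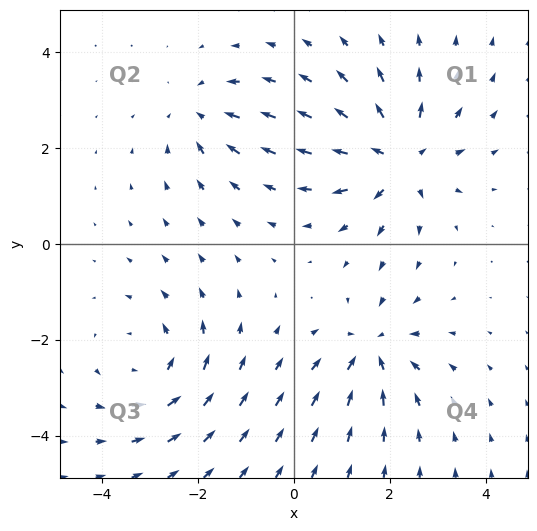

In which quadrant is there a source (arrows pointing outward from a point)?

The source sits at approximately (2.2, 1.8), which lies in quadrant Q1. The divergence there is about +5, positive as expected for a source.

Q1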